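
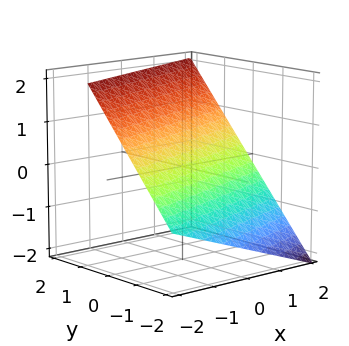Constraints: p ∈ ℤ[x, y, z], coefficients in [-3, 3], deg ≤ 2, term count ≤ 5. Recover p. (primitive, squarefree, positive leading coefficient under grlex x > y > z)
x - 3*y + 3*z - 2

deg p = 1. Every cross-section is a straight line — this is a plane.
Against the integer gridlines: one x-axis crossing is at x = 2.
The integer polynomial consistent with all of this is the stated p.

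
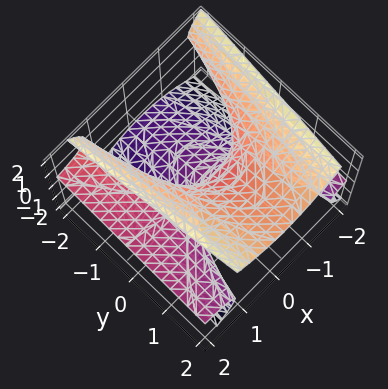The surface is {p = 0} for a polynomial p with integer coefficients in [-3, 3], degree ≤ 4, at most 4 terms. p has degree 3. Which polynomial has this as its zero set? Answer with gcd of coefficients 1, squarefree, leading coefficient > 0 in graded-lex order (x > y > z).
3*x^2*z - 2*z^3 + 2*x*z + 2*y

1. The degree is 3 — the shape is more complex than any degree-2 surface.
2. Against the integer gridlines: every point of the x-axis in the box is on the surface; it meets the z-axis at z = 0 (among the integer gridlines).
3. Solving for integer coefficients yields p as stated.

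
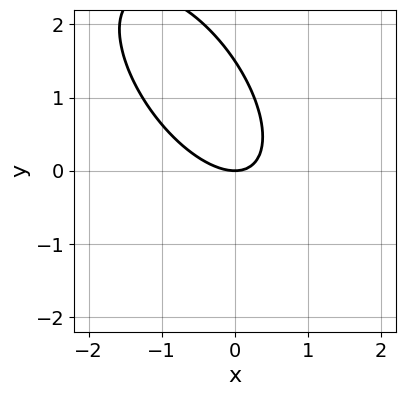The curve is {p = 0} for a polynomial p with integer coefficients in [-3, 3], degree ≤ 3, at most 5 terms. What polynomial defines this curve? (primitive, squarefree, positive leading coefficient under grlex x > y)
3*x^2 + 3*x*y + 2*y^2 - 3*y

First, deg p = 2.
Then, observable constraints: it crosses the x-axis at the gridline x = 0; it crosses the y-axis at the gridline y = 0.
Finally, the integer polynomial consistent with all of this is the stated p.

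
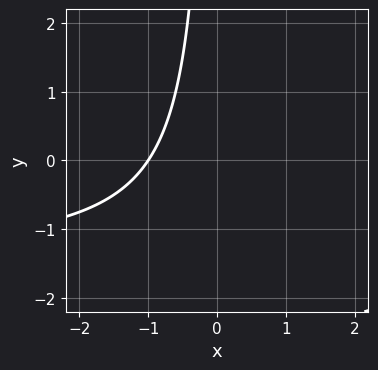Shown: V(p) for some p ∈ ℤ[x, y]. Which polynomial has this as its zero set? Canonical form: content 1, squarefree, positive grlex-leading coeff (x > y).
2*x*y + 3*x + 3

First, the degree is 2 — a generic line meets the curve in up to 2 points.
Then, checking where it meets the axes: it crosses the x-axis at the gridline x = -1; it misses every integer gridline on the y-axis.
Finally, assembling these constraints gives the stated polynomial.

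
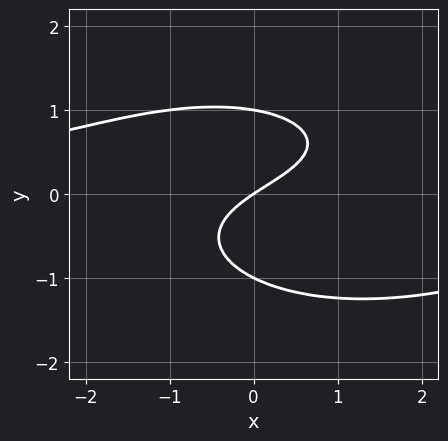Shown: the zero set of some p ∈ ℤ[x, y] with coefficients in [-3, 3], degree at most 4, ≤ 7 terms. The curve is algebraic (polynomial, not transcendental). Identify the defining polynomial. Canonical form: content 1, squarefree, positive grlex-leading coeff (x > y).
deg p = 3.
From the axis intercepts and sections: among the integer gridlines, it crosses the y-axis at y ∈ {-1, 0, 1}; it meets the x-axis at x = 0 (among the integer gridlines).
Solving for integer coefficients yields p as stated.

x^2*y + 3*y^3 - x*y + 2*x - 3*y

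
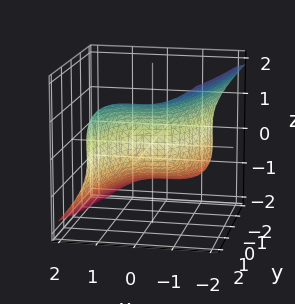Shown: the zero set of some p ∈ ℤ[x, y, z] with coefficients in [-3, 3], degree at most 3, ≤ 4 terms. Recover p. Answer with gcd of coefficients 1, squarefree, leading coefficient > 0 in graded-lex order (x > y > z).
Degree: a generic line meets the surface in up to 3 points, so deg p = 3.
Checking where it meets the axes: it crosses the y-axis at the gridline y = 0; it crosses the x-axis at the gridline x = 0.
Solving for integer coefficients yields p as stated.

3*x^3 - y*z^2 + 3*z^3 - 3*y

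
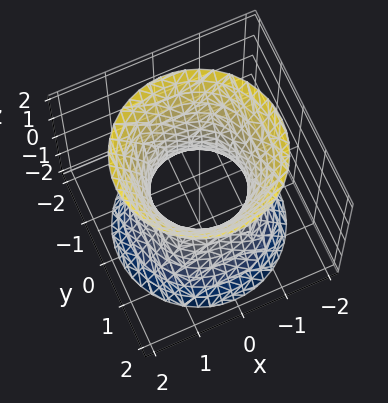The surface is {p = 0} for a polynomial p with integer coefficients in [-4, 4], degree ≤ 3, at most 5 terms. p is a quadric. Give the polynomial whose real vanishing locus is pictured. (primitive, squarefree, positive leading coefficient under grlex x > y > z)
Degree: an hourglass — one-sheet hyperboloid; a quadric, so deg p = 2.
Symmetry: every cross-section ⟂ z is a circle, so x, y appear only via x² + y²; mirror symmetry z ↦ −z ⇒ only even powers of z.
From the axis intercepts and sections: among the integer gridlines, it crosses the x-axis at x ∈ {-1, 1}; a circular section at z = -1 has radius between 1 and 2; no z-intercept at any integer in the box.
Putting this together gives p.

2*x^2 + 2*y^2 - z^2 - 2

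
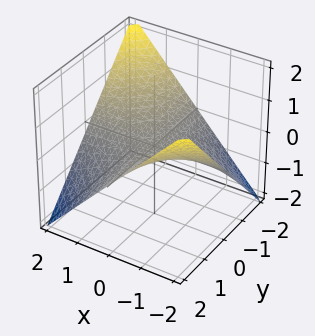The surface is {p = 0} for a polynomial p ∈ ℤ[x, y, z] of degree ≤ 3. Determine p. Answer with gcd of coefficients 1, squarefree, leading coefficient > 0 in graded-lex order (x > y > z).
1. deg p = 2. A saddle surface; a quadric.
2. From the visible intercepts: it crosses the z-axis at the gridline z = 0; every point of the y-axis in the box is on the surface; the visible x-axis segment lies entirely on the surface.
3. Assembling these constraints gives the stated polynomial.

x*y + 2*z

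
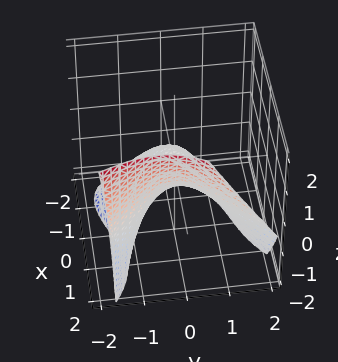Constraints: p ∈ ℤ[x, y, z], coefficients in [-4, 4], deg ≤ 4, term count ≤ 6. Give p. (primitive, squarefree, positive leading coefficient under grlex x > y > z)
(a) The degree is 3 — no degree-2 surface has this shape.
(b) Checking where it meets the axes: it crosses the z-axis at the gridline z = 0; it crosses the y-axis at the gridline y = 0; it meets the x-axis at x = 0 (among the integer gridlines).
(c) Solving for integer coefficients yields p as stated.

x^3 - x*y*z - 3*y^2 - 3*z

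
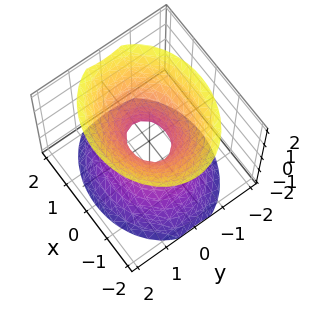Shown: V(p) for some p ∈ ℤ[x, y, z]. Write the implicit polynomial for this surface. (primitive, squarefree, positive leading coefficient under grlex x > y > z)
First, the degree is 2 — one connected sheet with a waist; a quadric.
Next, symmetries: it's symmetric under x → −x, forcing even powers of x; mirror symmetry z ↦ −z ⇒ only even powers of z; the y ↦ −y reflection is a symmetry, so y appears only in even powers.
Next, observable constraints: the surface avoids every integer z-axis point in the box.
Finally, assembling these constraints gives the stated polynomial.

2*x^2 + 3*y^2 - 2*z^2 - 1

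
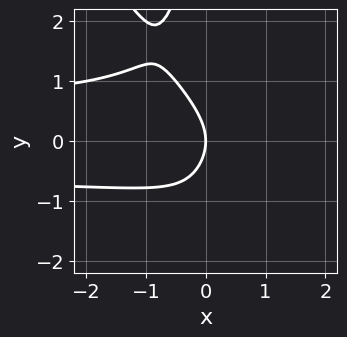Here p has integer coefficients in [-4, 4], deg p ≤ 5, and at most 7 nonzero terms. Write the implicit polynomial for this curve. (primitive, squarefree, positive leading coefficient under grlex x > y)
3*x^2*y^2 + 2*x*y^3 - x^2 + 2*y^2 + 3*x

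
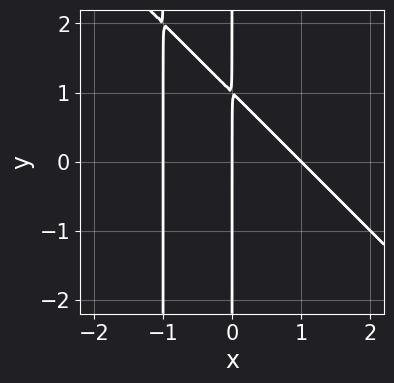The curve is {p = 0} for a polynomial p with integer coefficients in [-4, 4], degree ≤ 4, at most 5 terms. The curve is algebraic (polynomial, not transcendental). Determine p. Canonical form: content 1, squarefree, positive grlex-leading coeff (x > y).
x^3 + x^2*y + x*y - x

deg p = 3.
Checking where it meets the axes: the visible y-axis segment lies entirely on the curve; among the integer gridlines, it crosses the x-axis at x ∈ {-1, 0, 1}.
Together with the visible shape, these determine p as stated.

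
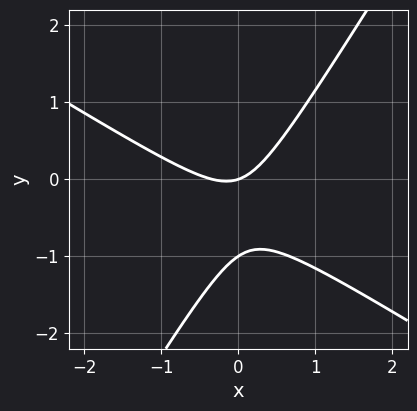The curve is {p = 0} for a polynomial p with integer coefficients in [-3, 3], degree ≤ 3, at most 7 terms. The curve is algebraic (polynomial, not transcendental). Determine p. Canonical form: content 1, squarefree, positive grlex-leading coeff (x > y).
3*x^2 + 3*x*y - 3*y^2 + x - 3*y

(a) deg p = 2.
(b) From the axis intercepts and sections: the y-axis gridline crossings are at y ∈ {-1, 0}; it meets the x-axis at x = 0 (among the integer gridlines).
(c) Together with the visible shape, these determine p as stated.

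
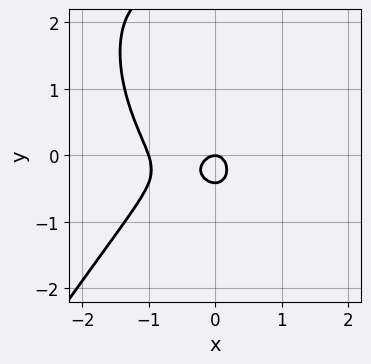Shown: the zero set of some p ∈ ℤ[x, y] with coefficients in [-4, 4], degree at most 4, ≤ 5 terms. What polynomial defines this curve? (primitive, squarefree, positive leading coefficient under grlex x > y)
3*x^3 - y^3 + 3*x^2 + 2*y^2 + y

deg p = 3. A generic line meets the curve in up to 3 points.
From the axis intercepts and sections: one y-axis crossing is at y = 0; the x-axis gridline crossings are at x ∈ {-1, 0}.
Together with the visible shape, these determine p as stated.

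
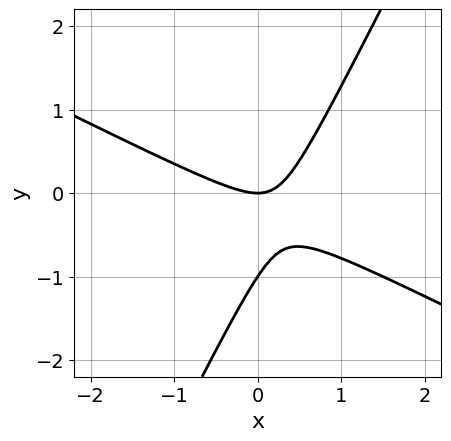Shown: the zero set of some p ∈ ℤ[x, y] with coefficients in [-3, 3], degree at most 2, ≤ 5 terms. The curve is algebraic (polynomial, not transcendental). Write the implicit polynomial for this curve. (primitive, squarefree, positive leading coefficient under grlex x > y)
1. deg p = 2. No degree-1 curve has this shape.
2. Reading off the gridlines: the y-axis gridline crossings are at y ∈ {-1, 0}; it crosses the x-axis at the gridline x = 0.
3. The integer polynomial consistent with all of this is the stated p.

2*x^2 + 3*x*y - 2*y^2 - 2*y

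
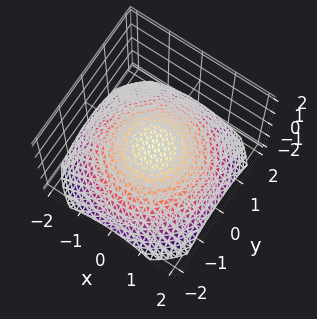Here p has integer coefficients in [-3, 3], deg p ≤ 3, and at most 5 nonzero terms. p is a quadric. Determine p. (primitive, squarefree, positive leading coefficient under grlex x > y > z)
Degree: a paraboloid; a quadric, so deg p = 2.
Symmetries: rotational symmetry about the z-axis ⇒ p depends on x, y only through x² + y².
Observable constraints: a circular section at z = -1 has radius between 1 and 2; one y-axis crossing is at y = 0; one x-axis crossing is at x = 0.
The integer polynomial consistent with all of this is the stated p.

x^2 + y^2 + 3*z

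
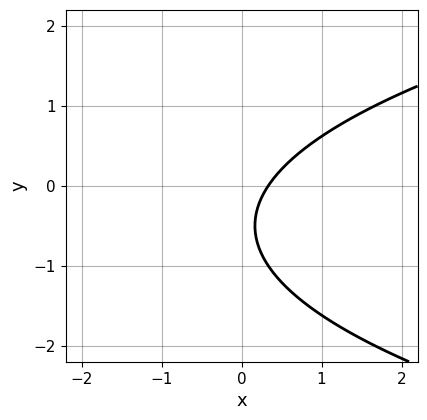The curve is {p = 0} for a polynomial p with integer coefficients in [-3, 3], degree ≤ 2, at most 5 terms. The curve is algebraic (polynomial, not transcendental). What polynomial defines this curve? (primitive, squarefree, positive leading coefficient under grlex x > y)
2*y^2 - 3*x + 2*y + 1

(a) Degree: no degree-1 curve has this shape, so deg p = 2.
(b) Against the integer gridlines: the curve avoids every integer y-axis point in the box.
(c) Solving for integer coefficients yields p as stated.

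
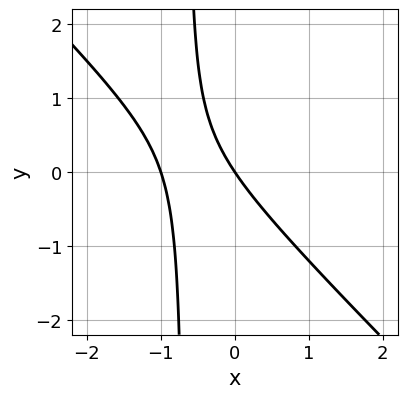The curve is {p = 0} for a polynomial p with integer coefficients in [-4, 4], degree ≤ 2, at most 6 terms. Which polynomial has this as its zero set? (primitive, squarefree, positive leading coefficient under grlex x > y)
3*x^2 + 3*x*y + 3*x + 2*y

1. deg p = 2.
2. Against the integer gridlines: among the integer gridlines, it crosses the x-axis at x ∈ {-1, 0}; it crosses the y-axis at the gridline y = 0.
3. Putting this together gives p.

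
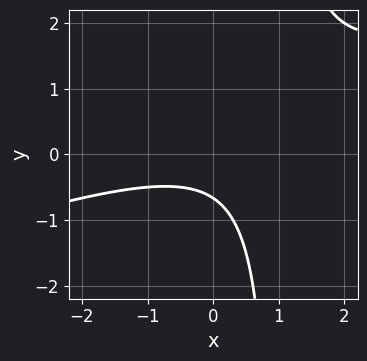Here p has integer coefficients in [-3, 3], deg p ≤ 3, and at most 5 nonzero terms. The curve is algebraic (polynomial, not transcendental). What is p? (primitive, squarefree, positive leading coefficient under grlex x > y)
deg p = 2.
From the axis intercepts and sections: it misses every integer gridline on the x-axis.
Putting this together gives p.

x^2 - 3*x*y + 3*y + 2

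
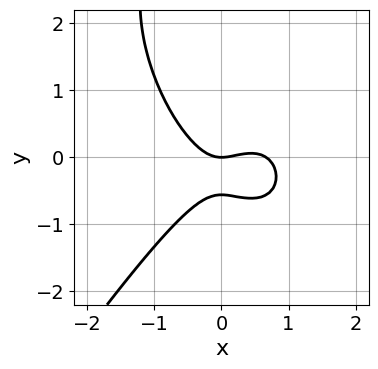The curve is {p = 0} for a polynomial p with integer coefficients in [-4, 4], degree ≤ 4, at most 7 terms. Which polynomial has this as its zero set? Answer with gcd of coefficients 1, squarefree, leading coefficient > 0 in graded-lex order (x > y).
3*x^3 - y^3 - 2*x^2 + 3*y^2 + 2*y

(a) The degree is 3 — a generic line meets the curve in up to 3 points.
(b) From the visible intercepts: it meets the x-axis at x = 0 (among the integer gridlines); one y-axis crossing is at y = 0.
(c) Fitting integer coefficients to these (and the overall shape) gives p.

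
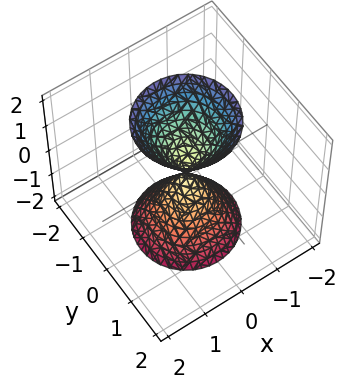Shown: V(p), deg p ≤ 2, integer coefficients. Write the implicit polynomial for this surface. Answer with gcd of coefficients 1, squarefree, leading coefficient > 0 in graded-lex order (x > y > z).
1. The picture has 2 separate pieces.
2. Degree: a double cone through the origin; a quadric, so deg p = 2.
3. Symmetry: the z-axis is an axis of rotation, so x and y enter only as x² + y²; it's symmetric under z → −z, forcing even powers of z.
4. From the visible intercepts: one x-axis crossing is at x = 0; one z-axis crossing is at z = 0; one y-axis crossing is at y = 0; a circular section at z = -1 has radius between 0 and 1.
5. Together with the visible shape, these determine p as stated.

3*x^2 + 3*y^2 - z^2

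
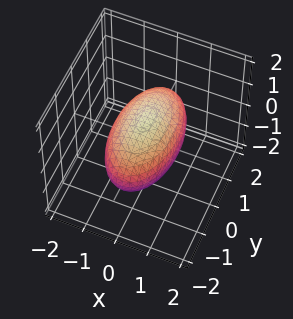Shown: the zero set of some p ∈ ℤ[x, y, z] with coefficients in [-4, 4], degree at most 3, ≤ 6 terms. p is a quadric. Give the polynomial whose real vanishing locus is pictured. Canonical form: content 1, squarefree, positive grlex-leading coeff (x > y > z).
3*x^2 + y^2 + 3*z^2 - 3

First, the degree is 2 — a closed, bounded, convex surface; a quadric.
Then, symmetries: mirror symmetry x ↦ −x ⇒ only even powers of x; mirror symmetry y ↦ −y ⇒ only even powers of y; it's symmetric under z → −z, forcing even powers of z.
Then, reading off the gridlines: among the integer gridlines, it crosses the z-axis at z ∈ {-1, 1}; the x-axis gridline crossings are at x ∈ {-1, 1}.
Finally, solving for integer coefficients yields p as stated.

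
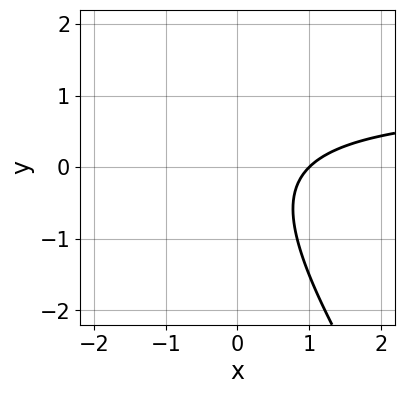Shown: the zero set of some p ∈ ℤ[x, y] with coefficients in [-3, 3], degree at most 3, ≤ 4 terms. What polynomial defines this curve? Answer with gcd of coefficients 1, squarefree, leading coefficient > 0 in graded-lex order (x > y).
3*x*y + 2*y^2 - 3*x + 3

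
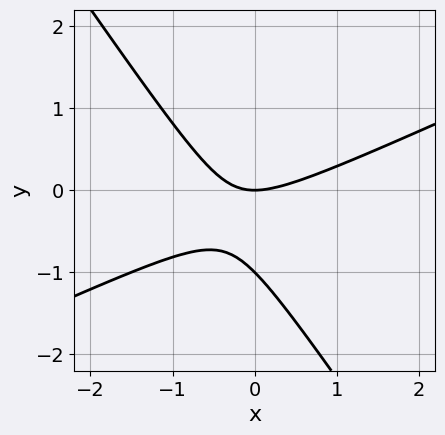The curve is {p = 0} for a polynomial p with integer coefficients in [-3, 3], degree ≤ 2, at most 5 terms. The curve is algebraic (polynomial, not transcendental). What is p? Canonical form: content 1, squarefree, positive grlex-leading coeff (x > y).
1. The degree is 2 — a generic line meets the curve in up to 2 points.
2. Against the integer gridlines: one x-axis crossing is at x = 0; among the integer gridlines, it crosses the y-axis at y ∈ {-1, 0}.
3. Fitting integer coefficients to these (and the overall shape) gives p.

2*x^2 - 3*x*y - 3*y^2 - 3*y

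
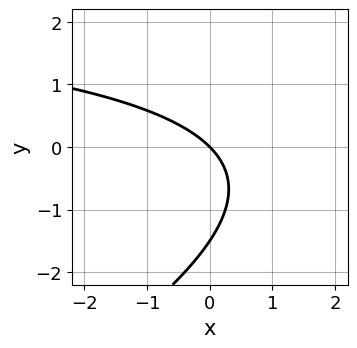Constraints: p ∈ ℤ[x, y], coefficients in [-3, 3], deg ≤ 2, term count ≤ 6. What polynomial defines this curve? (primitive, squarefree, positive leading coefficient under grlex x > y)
1. The degree is 2 — a generic line meets the curve in up to 2 points.
2. From the visible intercepts: one y-axis crossing is at y = 0; one x-axis crossing is at x = 0.
3. Fitting integer coefficients to these (and the overall shape) gives p.

x*y - 2*y^2 - 3*x - 3*y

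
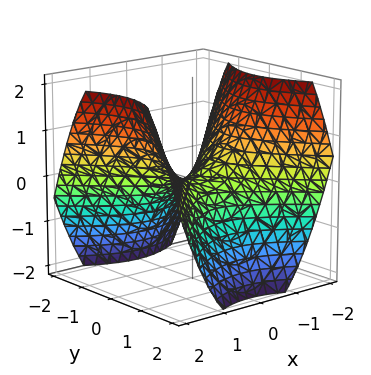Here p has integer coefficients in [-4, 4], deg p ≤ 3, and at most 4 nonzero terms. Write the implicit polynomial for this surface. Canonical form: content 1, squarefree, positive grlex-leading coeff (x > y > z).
2*x^2 - 2*y^2 - 3*z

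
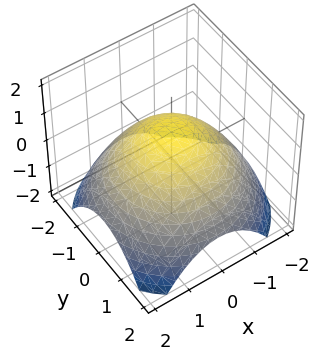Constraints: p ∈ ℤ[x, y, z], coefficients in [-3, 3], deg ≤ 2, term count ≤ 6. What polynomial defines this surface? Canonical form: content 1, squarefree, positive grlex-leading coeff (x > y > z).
x^2 + y^2 + 2*z - 2

First, degree: no degree-1 surface has this shape, so deg p = 2.
Next, by symmetry, the z-axis is an axis of rotation, so x and y enter only as x² + y².
Next, observable constraints: a circular section at z = 0 has radius between 1 and 2; one z-axis crossing is at z = 1.
Finally, solving for integer coefficients yields p as stated.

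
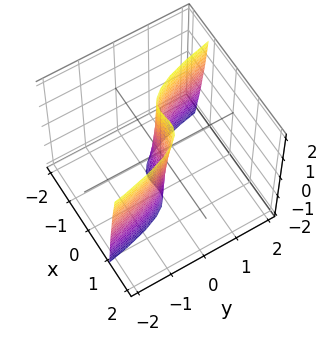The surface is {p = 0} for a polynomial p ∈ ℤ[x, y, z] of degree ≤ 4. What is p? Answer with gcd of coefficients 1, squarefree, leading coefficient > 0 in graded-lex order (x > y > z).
3*x^3 - x^2*z + 3*y

1. deg p = 3.
2. From the axis intercepts and sections: it meets the y-axis at y = 0 (among the integer gridlines); it meets the x-axis at x = 0 (among the integer gridlines); every point of the z-axis in the box is on the surface.
3. Putting this together gives p.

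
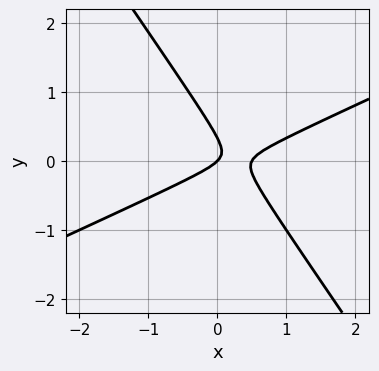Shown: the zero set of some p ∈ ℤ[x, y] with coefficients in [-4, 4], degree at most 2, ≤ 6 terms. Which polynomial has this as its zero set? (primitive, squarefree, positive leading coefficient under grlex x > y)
2*x^2 - 3*x*y - 3*y^2 - x + y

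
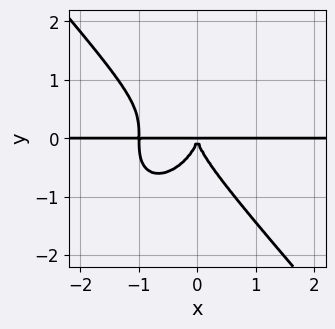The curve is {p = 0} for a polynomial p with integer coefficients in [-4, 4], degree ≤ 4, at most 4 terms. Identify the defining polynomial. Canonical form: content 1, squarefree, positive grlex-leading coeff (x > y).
(a) The degree is 4 — the shape is more complex than any degree-3 curve.
(b) Against the integer gridlines: the visible x-axis segment lies entirely on the curve.
(c) The integer polynomial consistent with all of this is the stated p.

3*x^3*y + 2*y^4 + 3*x^2*y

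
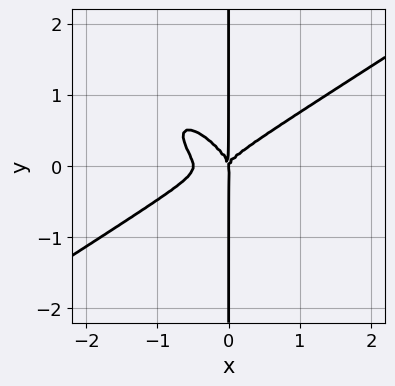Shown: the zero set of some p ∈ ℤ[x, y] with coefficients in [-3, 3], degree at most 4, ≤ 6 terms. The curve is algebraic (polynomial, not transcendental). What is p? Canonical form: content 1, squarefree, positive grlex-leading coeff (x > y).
Degree: a generic line meets the curve in up to 4 points, so deg p = 4.
Checking where it meets the axes: it crosses the x-axis at the gridline x = 0; every point of the y-axis in the box is on the curve.
Putting this together gives p.

2*x^4 - 3*x^2*y^2 - 3*x*y^3 + x^3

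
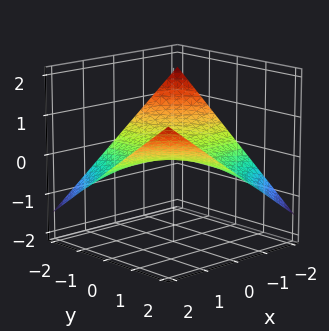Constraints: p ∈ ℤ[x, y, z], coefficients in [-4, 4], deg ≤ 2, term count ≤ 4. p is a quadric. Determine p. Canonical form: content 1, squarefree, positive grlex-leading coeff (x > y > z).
x*y - 3*z

The degree is 2 — a hyperbolic paraboloid; a quadric.
From the axis intercepts and sections: every point of the y-axis in the box is on the surface; it crosses the z-axis at the gridline z = 0; every point of the x-axis in the box is on the surface.
Together with the visible shape, these determine p as stated.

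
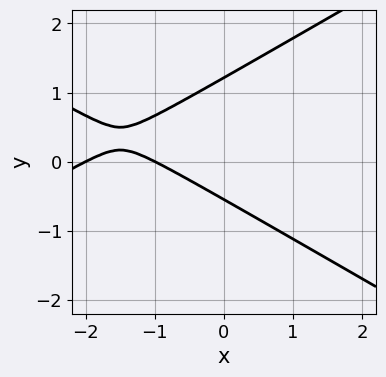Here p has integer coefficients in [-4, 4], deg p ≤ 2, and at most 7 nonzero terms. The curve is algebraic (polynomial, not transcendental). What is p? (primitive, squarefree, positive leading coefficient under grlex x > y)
x^2 - 3*y^2 + 3*x + 2*y + 2

The degree is 2 — a generic line meets the curve in up to 2 points.
Reading off the gridlines: the x-axis gridline crossings are at x ∈ {-2, -1}.
Putting this together gives p.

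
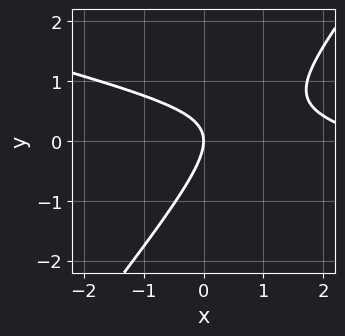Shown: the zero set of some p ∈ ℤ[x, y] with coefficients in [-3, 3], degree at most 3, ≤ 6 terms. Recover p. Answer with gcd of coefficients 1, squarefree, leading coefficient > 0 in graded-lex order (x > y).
First, the degree is 2 — no degree-1 curve has this shape.
Then, checking where it meets the axes: it crosses the x-axis at the gridline x = 0; it meets the y-axis at y = 0 (among the integer gridlines).
Finally, the integer polynomial consistent with all of this is the stated p.

x^2 + 3*x*y - 3*y^2 - 3*x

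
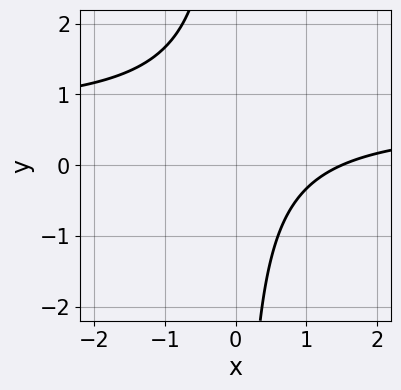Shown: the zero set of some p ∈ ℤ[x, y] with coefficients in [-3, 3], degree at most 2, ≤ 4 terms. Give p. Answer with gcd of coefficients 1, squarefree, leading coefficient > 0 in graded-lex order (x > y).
3*x*y - 2*x + 3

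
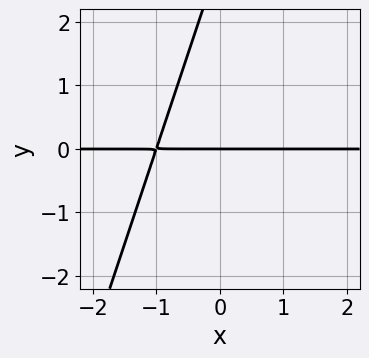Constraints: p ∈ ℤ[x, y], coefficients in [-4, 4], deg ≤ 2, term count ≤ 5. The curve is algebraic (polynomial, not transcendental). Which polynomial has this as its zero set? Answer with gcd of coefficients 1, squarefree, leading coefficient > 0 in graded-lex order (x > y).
First, degree: no degree-1 curve has this shape, so deg p = 2.
Then, from the axis intercepts and sections: the visible x-axis segment lies entirely on the curve; it crosses the y-axis at the gridline y = 0.
Finally, assembling these constraints gives the stated polynomial.

3*x*y - y^2 + 3*y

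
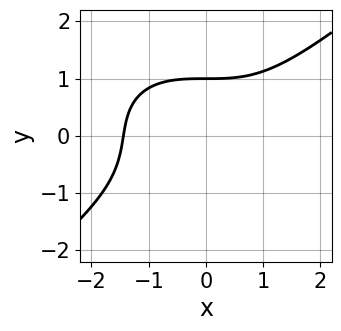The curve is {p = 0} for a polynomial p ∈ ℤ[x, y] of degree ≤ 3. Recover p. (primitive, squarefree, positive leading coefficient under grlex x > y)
x^3 - 2*y^3 - y + 3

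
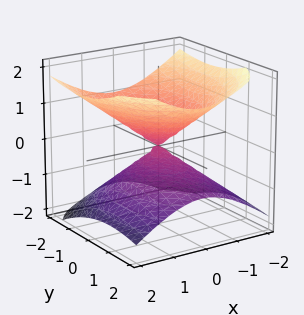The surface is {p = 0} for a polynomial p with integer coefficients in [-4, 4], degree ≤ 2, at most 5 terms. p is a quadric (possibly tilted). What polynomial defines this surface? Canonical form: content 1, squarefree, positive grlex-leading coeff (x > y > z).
2*x^2 + y^2 + y*z - 3*z^2

The picture has 2 separate pieces.
deg p = 2.
Observable constraints: it meets the x-axis at x = 0 (among the integer gridlines); it crosses the z-axis at the gridline z = 0; one y-axis crossing is at y = 0.
Assembling these constraints gives the stated polynomial.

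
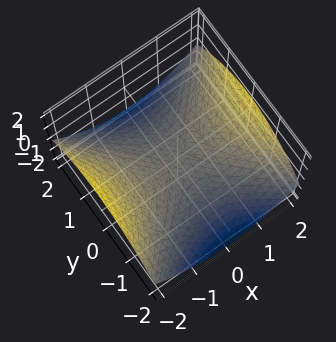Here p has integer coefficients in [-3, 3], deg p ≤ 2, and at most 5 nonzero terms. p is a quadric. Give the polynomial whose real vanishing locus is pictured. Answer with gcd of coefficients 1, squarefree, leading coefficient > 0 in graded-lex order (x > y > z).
x^2 - y^2 - 3*z

First, the degree is 2 — a hyperbolic paraboloid; a quadric.
Next, symmetries: it's symmetric under y → −y, forcing even powers of y; the x ↦ −x reflection is a symmetry, so x appears only in even powers.
Then, from the axis intercepts and sections: it crosses the x-axis at the gridline x = 0; it meets the y-axis at y = 0 (among the integer gridlines).
Finally, these observations pin down the coefficients.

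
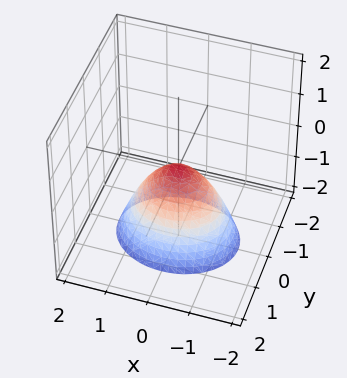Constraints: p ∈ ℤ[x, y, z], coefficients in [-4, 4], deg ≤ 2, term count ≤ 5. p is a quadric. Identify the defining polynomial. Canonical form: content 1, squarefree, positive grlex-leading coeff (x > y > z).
2*x^2 + 3*y^2 + 2*z

First, degree: a paraboloid; a quadric, so deg p = 2.
Next, symmetries: it's symmetric under y → −y, forcing even powers of y; it's symmetric under x → −x, forcing even powers of x.
Next, observable constraints: it meets the x-axis at x = 0 (among the integer gridlines); one y-axis crossing is at y = 0.
Finally, together with the visible shape, these determine p as stated.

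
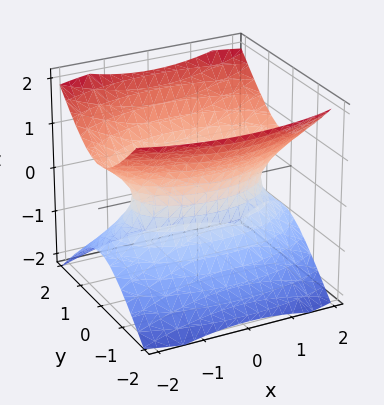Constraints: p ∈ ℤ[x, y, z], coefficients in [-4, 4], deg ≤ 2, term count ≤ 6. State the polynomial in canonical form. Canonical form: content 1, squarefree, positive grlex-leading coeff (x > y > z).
x^2 + 3*y^2 - 3*z^2 - 2

1. The degree is 2 — one connected sheet with a waist; a quadric.
2. Symmetries: mirror symmetry z ↦ −z ⇒ only even powers of z; the y ↦ −y reflection is a symmetry, so y appears only in even powers; the x ↦ −x reflection is a symmetry, so x appears only in even powers.
3. Checking where it meets the axes: the surface avoids every integer z-axis point in the box.
4. Together with the visible shape, these determine p as stated.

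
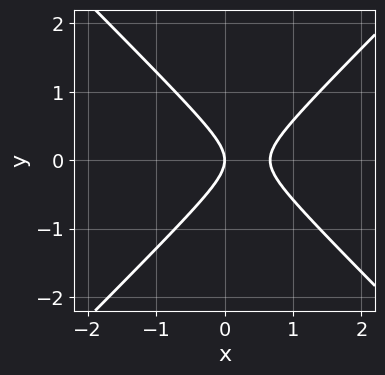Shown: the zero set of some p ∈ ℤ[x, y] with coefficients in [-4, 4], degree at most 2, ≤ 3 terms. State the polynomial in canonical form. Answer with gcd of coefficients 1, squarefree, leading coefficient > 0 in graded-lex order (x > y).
(a) Degree: no degree-1 curve has this shape, so deg p = 2.
(b) Symmetries: the y ↦ −y reflection is a symmetry, so y appears only in even powers.
(c) From the axis intercepts and sections: it meets the y-axis at y = 0 (among the integer gridlines); it crosses the x-axis at the gridline x = 0.
(d) Assembling these constraints gives the stated polynomial.

3*x^2 - 3*y^2 - 2*x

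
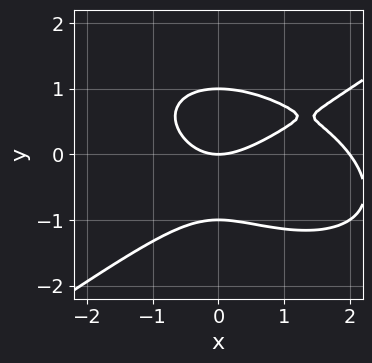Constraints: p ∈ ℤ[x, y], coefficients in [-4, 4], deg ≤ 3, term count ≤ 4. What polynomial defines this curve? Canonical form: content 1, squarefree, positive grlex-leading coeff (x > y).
x^3 - 3*y^3 - 2*x^2 + 3*y

First, degree: the shape is more complex than any degree-2 curve, so deg p = 3.
Then, checking where it meets the axes: among the integer gridlines, it crosses the y-axis at y ∈ {-1, 0, 1}; among the integer gridlines, it crosses the x-axis at x ∈ {0, 2}.
Finally, solving for integer coefficients yields p as stated.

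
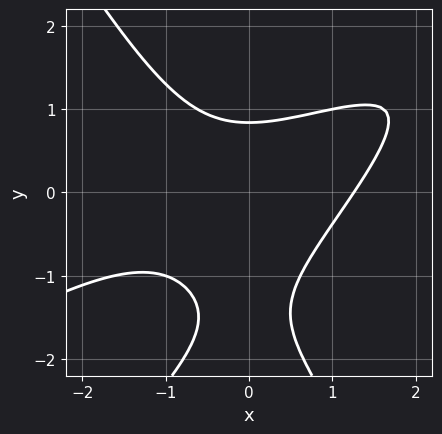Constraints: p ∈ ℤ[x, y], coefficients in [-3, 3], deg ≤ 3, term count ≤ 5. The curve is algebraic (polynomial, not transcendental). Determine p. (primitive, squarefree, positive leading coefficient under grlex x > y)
First, the degree is 3 — the shape is more complex than any degree-2 curve.
Finally, solving for integer coefficients yields p as stated.

x^3 - 2*x^2*y + y^3 + 2*y^2 - 2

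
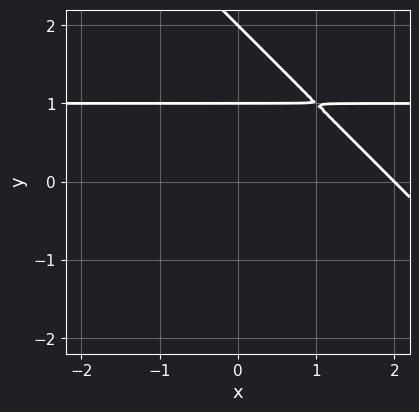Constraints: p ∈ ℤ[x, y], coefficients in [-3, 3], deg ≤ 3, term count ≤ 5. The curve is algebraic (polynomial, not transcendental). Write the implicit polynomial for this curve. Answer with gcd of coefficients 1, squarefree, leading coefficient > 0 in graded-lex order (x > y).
(a) deg p = 2.
(b) Checking where it meets the axes: it crosses the x-axis at the gridline x = 2; among the integer gridlines, it crosses the y-axis at y ∈ {1, 2}.
(c) Together with the visible shape, these determine p as stated.

x*y + y^2 - x - 3*y + 2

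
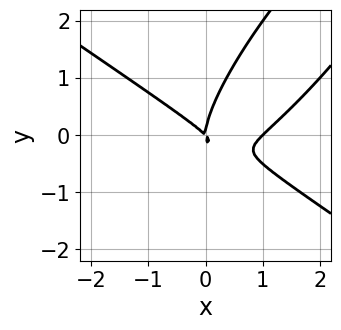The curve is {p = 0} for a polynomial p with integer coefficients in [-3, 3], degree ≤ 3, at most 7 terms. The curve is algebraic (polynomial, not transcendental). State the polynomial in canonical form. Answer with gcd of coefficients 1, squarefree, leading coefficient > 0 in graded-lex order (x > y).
2*x^3 - 3*x*y^2 + 2*y^3 - 2*x^2 - 2*x*y

1. deg p = 3. No degree-2 curve has this shape.
2. Checking where it meets the axes: among the integer gridlines, it crosses the x-axis at x ∈ {0, 1}; it crosses the y-axis at the gridline y = 0.
3. Assembling these constraints gives the stated polynomial.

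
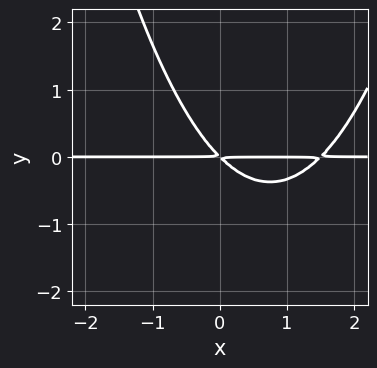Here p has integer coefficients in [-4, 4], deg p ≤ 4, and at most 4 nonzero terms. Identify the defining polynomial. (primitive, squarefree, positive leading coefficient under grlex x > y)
2*x^2*y - 3*x*y - 3*y^2

(a) Degree: no degree-2 curve has this shape, so deg p = 3.
(b) From the axis intercepts and sections: every point of the x-axis in the box is on the curve.
(c) Solving for integer coefficients yields p as stated.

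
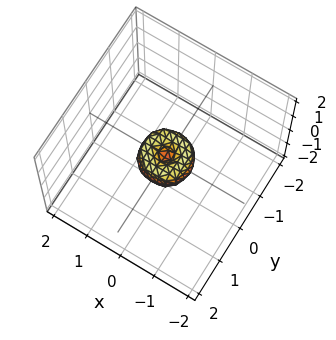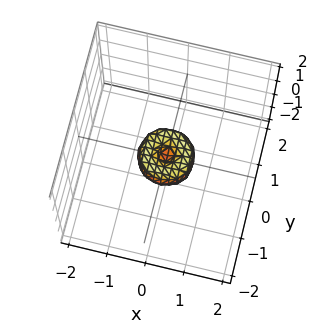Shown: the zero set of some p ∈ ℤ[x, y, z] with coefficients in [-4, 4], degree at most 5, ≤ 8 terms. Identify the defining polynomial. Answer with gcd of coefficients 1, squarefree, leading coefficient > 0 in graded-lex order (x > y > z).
(a) deg p = 4. A generic line meets the surface in up to 4 points.
(b) By symmetry, the surface is invariant under rotation about z: p = q(x² + y², z).
(c) Against the integer gridlines: it crosses the z-axis at the gridline z = 0; it crosses the x-axis at the gridline x = 0; it crosses the y-axis at the gridline y = 0.
(d) The integer polynomial consistent with all of this is the stated p.

2*x^4 + 4*x^2*y^2 + 2*y^4 - x^2 - y^2 + z^2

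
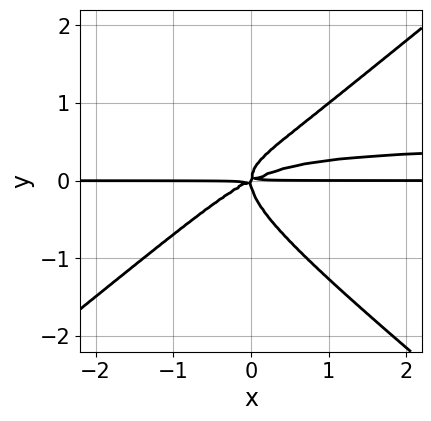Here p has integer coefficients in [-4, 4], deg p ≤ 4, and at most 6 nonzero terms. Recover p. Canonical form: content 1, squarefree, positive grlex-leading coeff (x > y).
First, deg p = 4. No degree-3 curve has this shape.
Then, from the visible intercepts: every point of the x-axis in the box is on the curve.
Finally, assembling these constraints gives the stated polynomial.

2*x^2*y^2 - 3*y^4 - x^2*y + 2*x*y^2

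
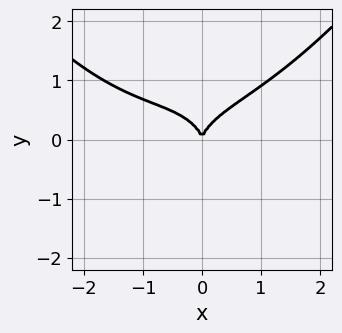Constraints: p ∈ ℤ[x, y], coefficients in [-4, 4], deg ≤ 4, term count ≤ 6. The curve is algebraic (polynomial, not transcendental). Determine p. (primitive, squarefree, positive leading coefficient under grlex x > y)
deg p = 4. The shape is more complex than any degree-3 curve.
From the visible intercepts: it meets the y-axis at y = 0 (among the integer gridlines); it meets the x-axis at x = 0 (among the integer gridlines).
Putting this together gives p.

x^4 + x^3 - 3*x^2*y - 3*y^3 + 3*x^2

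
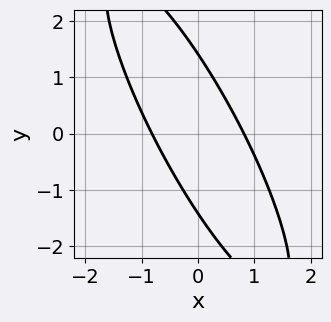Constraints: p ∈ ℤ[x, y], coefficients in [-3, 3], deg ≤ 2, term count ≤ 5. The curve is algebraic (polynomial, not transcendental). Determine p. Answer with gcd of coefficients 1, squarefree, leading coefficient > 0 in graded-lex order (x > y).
3*x^2 + 3*x*y + y^2 - 2

First, degree: the shape is more complex than any degree-1 curve, so deg p = 2.
Finally, solving for integer coefficients yields p as stated.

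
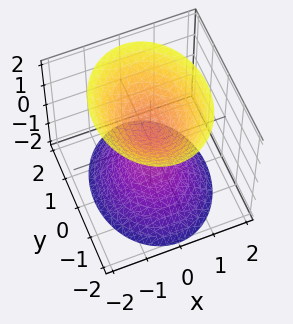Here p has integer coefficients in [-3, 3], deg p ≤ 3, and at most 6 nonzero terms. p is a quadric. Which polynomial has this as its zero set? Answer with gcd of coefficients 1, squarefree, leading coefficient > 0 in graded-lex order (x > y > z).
First, there are 2 components.
Then, degree: two sheets facing apart; a quadric, so deg p = 2.
Next, symmetries: it's symmetric under y → −y, forcing even powers of y; the z ↦ −z reflection is a symmetry, so z appears only in even powers; it's symmetric under x → −x, forcing even powers of x.
Then, checking where it meets the axes: the surface avoids every integer y-axis point in the box; no x-intercept at any integer in the box.
Finally, these observations pin down the coefficients.

3*x^2 + 2*y^2 - 2*z^2 + 1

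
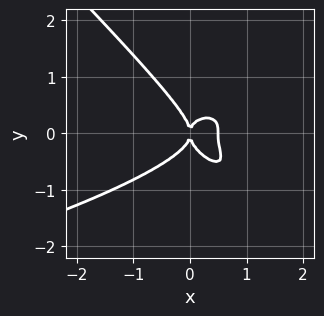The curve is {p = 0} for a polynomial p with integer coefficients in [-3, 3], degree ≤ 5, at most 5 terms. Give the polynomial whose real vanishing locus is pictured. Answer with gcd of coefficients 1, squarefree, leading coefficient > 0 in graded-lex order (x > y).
First, degree: the shape is more complex than any degree-3 curve, so deg p = 4.
Next, from the axis intercepts and sections: it meets the x-axis at x = 0 (among the integer gridlines); one y-axis crossing is at y = 0.
Finally, putting this together gives p.

3*x*y^3 + 3*y^4 + 2*x^3 - x^2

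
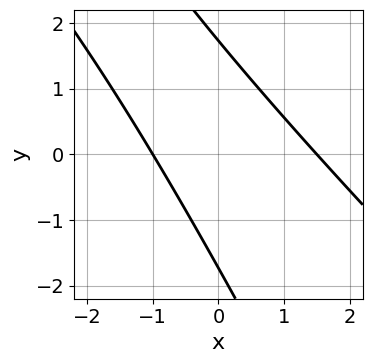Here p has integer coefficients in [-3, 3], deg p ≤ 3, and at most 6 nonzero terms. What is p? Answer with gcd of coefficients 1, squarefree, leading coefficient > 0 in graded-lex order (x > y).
1. The degree is 2 — no degree-1 curve has this shape.
2. Against the integer gridlines: one x-axis crossing is at x = -1.
3. These observations pin down the coefficients.

2*x^2 + 3*x*y + y^2 - x - 3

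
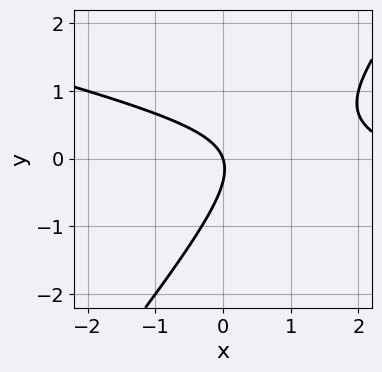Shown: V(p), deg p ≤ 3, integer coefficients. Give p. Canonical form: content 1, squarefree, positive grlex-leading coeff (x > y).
x^2 + 3*x*y - 3*y^2 - 3*x - y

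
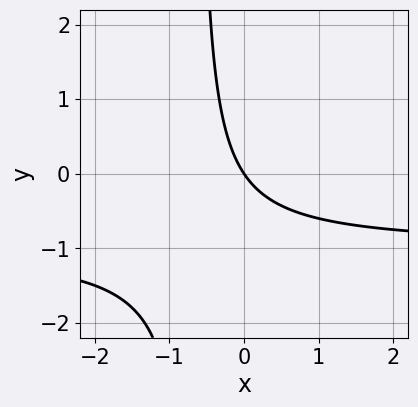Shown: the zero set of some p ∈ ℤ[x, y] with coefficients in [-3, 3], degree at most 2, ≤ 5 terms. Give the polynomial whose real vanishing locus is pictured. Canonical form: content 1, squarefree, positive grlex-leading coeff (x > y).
3*x*y + 3*x + 2*y

1. deg p = 2. The shape is more complex than any degree-1 curve.
2. Against the integer gridlines: it crosses the y-axis at the gridline y = 0; it meets the x-axis at x = 0 (among the integer gridlines).
3. Assembling these constraints gives the stated polynomial.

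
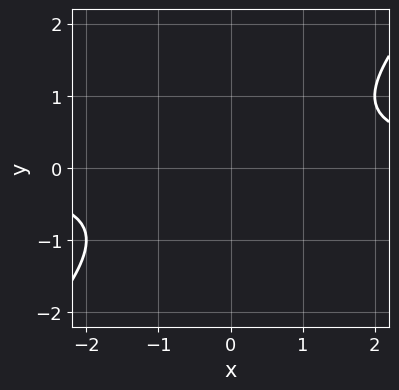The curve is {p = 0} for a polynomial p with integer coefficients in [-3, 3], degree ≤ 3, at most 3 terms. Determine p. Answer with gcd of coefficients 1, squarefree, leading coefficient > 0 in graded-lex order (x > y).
x*y - y^2 - 1

(a) The degree is 2 — no degree-1 curve has this shape.
(b) From the visible intercepts: no x-intercept at any integer in the box; it misses every integer gridline on the y-axis.
(c) Fitting integer coefficients to these (and the overall shape) gives p.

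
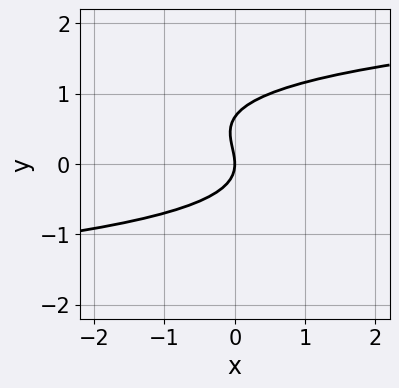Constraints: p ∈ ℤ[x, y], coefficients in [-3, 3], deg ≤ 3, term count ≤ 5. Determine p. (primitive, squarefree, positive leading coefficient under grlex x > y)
(a) The degree is 3 — a generic line meets the curve in up to 3 points.
(b) Against the integer gridlines: it meets the y-axis at y = 0 (among the integer gridlines); it crosses the x-axis at the gridline x = 0.
(c) The integer polynomial consistent with all of this is the stated p.

3*y^3 - 2*y^2 - 2*x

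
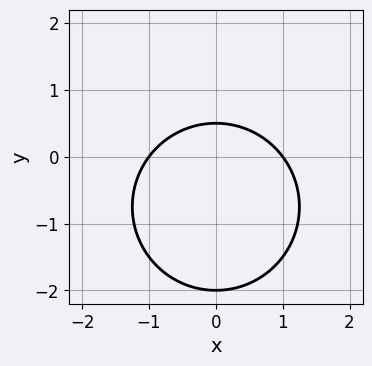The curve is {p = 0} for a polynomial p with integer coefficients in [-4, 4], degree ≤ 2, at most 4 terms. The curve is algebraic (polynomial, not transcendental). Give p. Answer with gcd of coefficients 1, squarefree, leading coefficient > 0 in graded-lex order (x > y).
2*x^2 + 2*y^2 + 3*y - 2

First, deg p = 2. No degree-1 curve has this shape.
Then, symmetries: mirror symmetry x ↦ −x ⇒ only even powers of x.
Next, reading off the gridlines: the x-axis gridline crossings are at x ∈ {-1, 1}; it meets the y-axis at y = -2 (among the integer gridlines).
Finally, solving for integer coefficients yields p as stated.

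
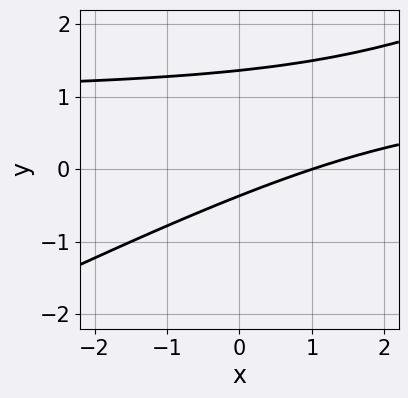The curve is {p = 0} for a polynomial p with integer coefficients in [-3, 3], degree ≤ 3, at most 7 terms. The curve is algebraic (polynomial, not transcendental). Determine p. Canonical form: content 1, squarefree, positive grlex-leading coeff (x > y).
x*y - 2*y^2 - x + 2*y + 1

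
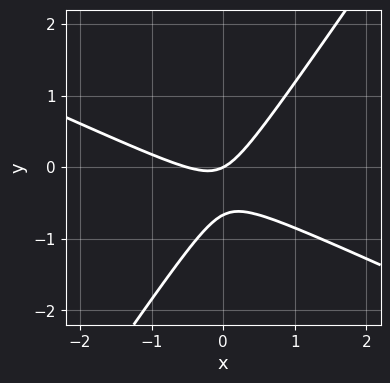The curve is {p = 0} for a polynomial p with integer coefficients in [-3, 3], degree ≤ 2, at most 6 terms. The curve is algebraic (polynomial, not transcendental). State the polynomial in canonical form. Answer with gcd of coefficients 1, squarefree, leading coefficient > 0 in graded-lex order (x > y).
1. The degree is 2 — a generic line meets the curve in up to 2 points.
2. Checking where it meets the axes: one x-axis crossing is at x = 0; it meets the y-axis at y = 0 (among the integer gridlines).
3. Solving for integer coefficients yields p as stated.

2*x^2 + 3*x*y - 3*y^2 + x - 2*y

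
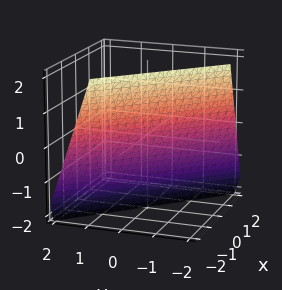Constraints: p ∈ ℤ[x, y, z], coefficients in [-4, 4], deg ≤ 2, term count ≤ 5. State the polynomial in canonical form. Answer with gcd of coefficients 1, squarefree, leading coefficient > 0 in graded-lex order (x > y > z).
(a) The degree is 1 — the surface is flat (a plane).
(b) Against the integer gridlines: one z-axis crossing is at z = -2.
(c) Together with the visible shape, these determine p as stated.

3*x + 3*y + z + 2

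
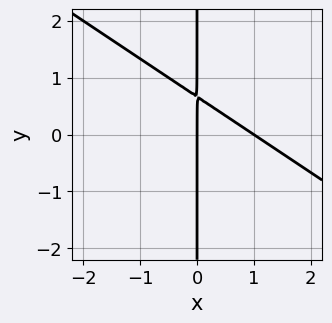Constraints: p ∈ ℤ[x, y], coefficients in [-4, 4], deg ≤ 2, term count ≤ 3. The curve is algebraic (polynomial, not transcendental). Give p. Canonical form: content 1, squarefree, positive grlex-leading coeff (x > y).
2*x^2 + 3*x*y - 2*x

1. Degree: no degree-1 curve has this shape, so deg p = 2.
2. From the visible intercepts: every point of the y-axis in the box is on the curve; among the integer gridlines, it crosses the x-axis at x ∈ {0, 1}.
3. Fitting integer coefficients to these (and the overall shape) gives p.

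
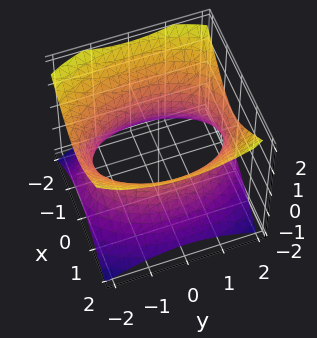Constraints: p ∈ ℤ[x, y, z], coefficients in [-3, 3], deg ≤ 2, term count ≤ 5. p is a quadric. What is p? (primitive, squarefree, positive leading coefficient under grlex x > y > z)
2*x^2 + y^2 - 2*z^2 - 3

(a) The degree is 2 — one connected sheet with a waist; a quadric.
(b) Symmetries: the y ↦ −y reflection is a symmetry, so y appears only in even powers; the x ↦ −x reflection is a symmetry, so x appears only in even powers; the z ↦ −z reflection is a symmetry, so z appears only in even powers.
(c) Checking where it meets the axes: it misses every integer gridline on the z-axis.
(d) These observations pin down the coefficients.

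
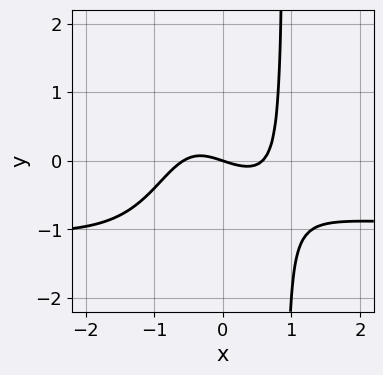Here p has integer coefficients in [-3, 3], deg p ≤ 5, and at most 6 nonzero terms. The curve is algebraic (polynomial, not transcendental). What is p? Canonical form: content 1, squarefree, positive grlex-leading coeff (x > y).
3*x^3*y + 3*x^3 + x^2*y - x - 3*y

(a) deg p = 4. A generic line meets the curve in up to 4 points.
(b) Checking where it meets the axes: one x-axis crossing is at x = 0; it crosses the y-axis at the gridline y = 0.
(c) Fitting integer coefficients to these (and the overall shape) gives p.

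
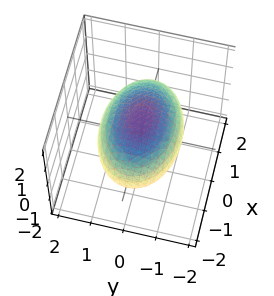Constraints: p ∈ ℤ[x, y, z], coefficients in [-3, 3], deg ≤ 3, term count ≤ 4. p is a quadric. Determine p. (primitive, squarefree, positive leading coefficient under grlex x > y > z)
x^2 + 2*y^2 + 3*z^2 - 3

First, deg p = 2. A closed, bounded, convex surface; a quadric.
Next, symmetries: mirror symmetry x ↦ −x ⇒ only even powers of x; mirror symmetry y ↦ −y ⇒ only even powers of y; it's symmetric under z → −z, forcing even powers of z.
Then, reading off the gridlines: the z-axis gridline crossings are at z ∈ {-1, 1}.
Finally, matching integer coefficients to the picture gives p.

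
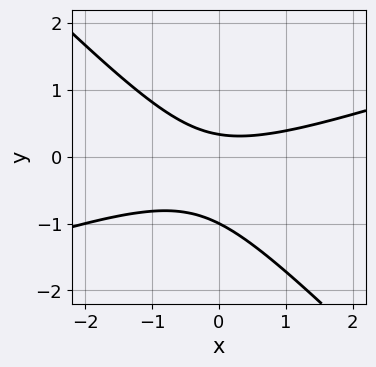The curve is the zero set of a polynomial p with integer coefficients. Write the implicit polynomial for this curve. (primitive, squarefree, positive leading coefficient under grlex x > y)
x^2 - 2*x*y - 3*y^2 - 2*y + 1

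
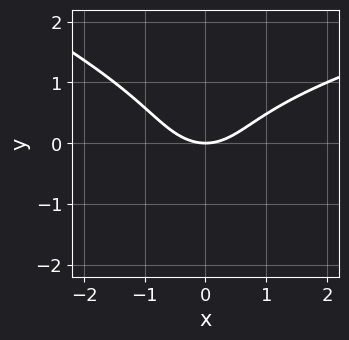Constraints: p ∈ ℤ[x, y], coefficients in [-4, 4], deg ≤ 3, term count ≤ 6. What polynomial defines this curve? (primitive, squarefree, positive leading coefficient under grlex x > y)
1. deg p = 3.
2. Reading off the gridlines: one y-axis crossing is at y = 0; it crosses the x-axis at the gridline x = 0.
3. Assembling these constraints gives the stated polynomial.

x*y^2 + 3*y^3 - 2*x^2 + 3*y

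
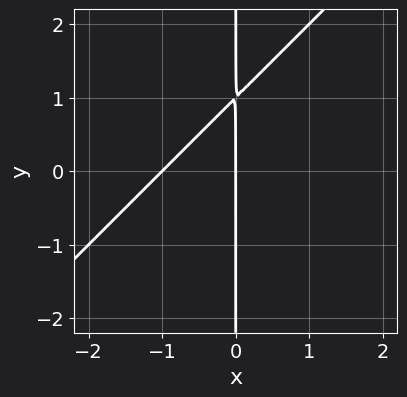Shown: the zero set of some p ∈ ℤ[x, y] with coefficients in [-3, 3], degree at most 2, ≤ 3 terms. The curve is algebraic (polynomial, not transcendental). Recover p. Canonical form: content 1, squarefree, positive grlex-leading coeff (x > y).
1. Degree: a generic line meets the curve in up to 2 points, so deg p = 2.
2. From the axis intercepts and sections: the x-axis gridline crossings are at x ∈ {-1, 0}; every point of the y-axis in the box is on the curve.
3. These observations pin down the coefficients.

x^2 - x*y + x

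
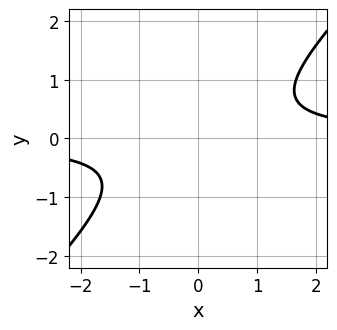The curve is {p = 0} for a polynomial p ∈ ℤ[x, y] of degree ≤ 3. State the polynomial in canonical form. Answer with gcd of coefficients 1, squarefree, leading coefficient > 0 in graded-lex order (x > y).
3*x*y - 3*y^2 - 2

deg p = 2. No degree-1 curve has this shape.
From the visible intercepts: the curve avoids every integer x-axis point in the box; the curve avoids every integer y-axis point in the box.
Fitting integer coefficients to these (and the overall shape) gives p.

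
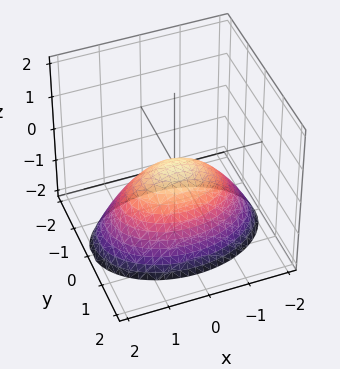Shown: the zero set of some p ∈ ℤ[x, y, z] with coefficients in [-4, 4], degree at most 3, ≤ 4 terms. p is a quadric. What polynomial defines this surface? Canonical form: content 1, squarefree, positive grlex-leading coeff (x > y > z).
Degree: a paraboloid; a quadric, so deg p = 2.
Symmetries: mirror symmetry y ↦ −y ⇒ only even powers of y; the x ↦ −x reflection is a symmetry, so x appears only in even powers.
Against the integer gridlines: it crosses the z-axis at the gridline z = 0; it meets the y-axis at y = 0 (among the integer gridlines); one x-axis crossing is at x = 0.
Solving for integer coefficients yields p as stated.

x^2 + 2*y^2 + 2*z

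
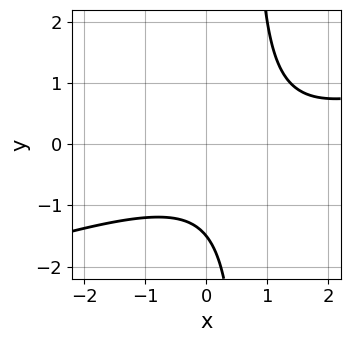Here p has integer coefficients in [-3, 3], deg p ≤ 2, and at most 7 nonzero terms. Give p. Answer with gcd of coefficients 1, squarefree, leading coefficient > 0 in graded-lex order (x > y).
x^2 - 3*x*y - 2*x + 2*y + 3

(a) deg p = 2.
(b) From the visible intercepts: no x-intercept at any integer in the box.
(c) Solving for integer coefficients yields p as stated.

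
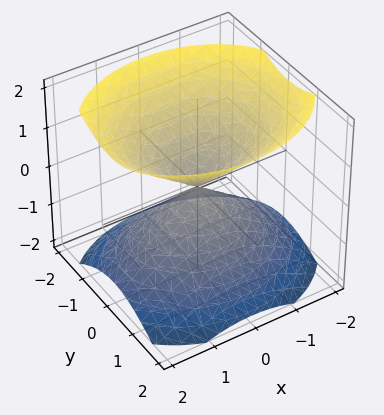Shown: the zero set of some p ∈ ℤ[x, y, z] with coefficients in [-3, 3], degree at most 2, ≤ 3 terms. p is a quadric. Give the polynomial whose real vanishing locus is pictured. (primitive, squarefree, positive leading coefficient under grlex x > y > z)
2*x^2 + 3*y^2 - 3*z^2

1. I count 2 distinct pieces. They look like related sheets of one shape, so recover p as a whole.
2. Degree: two nappes meeting at a single point; a quadric, so deg p = 2.
3. Symmetries: mirror symmetry y ↦ −y ⇒ only even powers of y; mirror symmetry z ↦ −z ⇒ only even powers of z; mirror symmetry x ↦ −x ⇒ only even powers of x.
4. Observable constraints: it crosses the y-axis at the gridline y = 0; one z-axis crossing is at z = 0; it meets the x-axis at x = 0 (among the integer gridlines).
5. These observations pin down the coefficients.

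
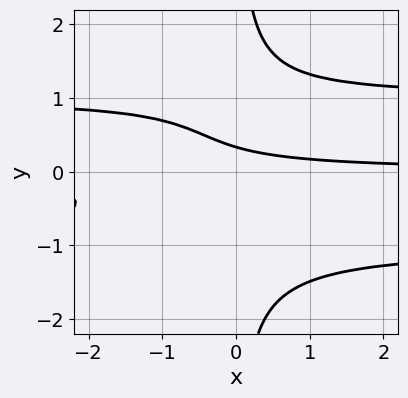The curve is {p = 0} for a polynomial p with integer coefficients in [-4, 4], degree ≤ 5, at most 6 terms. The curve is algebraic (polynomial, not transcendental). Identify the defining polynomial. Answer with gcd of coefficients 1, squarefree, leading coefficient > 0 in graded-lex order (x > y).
First, the degree is 4 — a generic line meets the curve in up to 4 points.
Then, from the visible intercepts: the curve avoids every integer x-axis point in the box.
Finally, together with the visible shape, these determine p as stated.

3*x*y^3 - 3*x*y - 3*y + 1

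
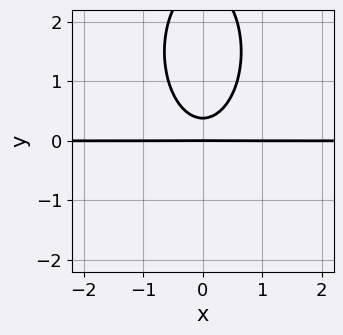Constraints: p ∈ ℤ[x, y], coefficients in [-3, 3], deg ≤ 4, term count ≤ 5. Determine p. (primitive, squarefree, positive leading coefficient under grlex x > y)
3*x^2*y + y^3 - 3*y^2 + y

(a) deg p = 3. No degree-2 curve has this shape.
(b) Symmetries: it's symmetric under x → −x, forcing even powers of x.
(c) Reading off the gridlines: the visible x-axis segment lies entirely on the curve; it crosses the y-axis at the gridline y = 0.
(d) The integer polynomial consistent with all of this is the stated p.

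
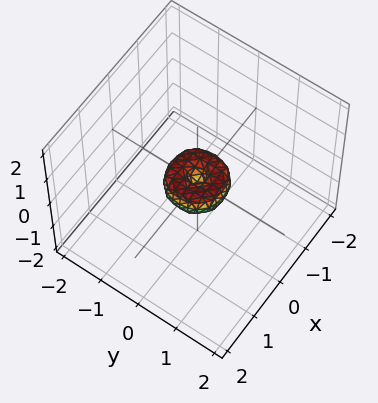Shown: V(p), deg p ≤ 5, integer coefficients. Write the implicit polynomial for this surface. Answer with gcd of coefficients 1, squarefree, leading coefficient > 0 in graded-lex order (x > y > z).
2*x^4 + 4*x^2*y^2 + 2*y^4 - x^2 - y^2 + z^2

The degree is 4 — a generic line meets the surface in up to 4 points.
By symmetry, every cross-section ⟂ z is a circle, so x, y appear only via x² + y².
From the axis intercepts and sections: one x-axis crossing is at x = 0; one z-axis crossing is at z = 0; a circular section at z = 0 has radius between 0 and 1; one y-axis crossing is at y = 0.
Together with the visible shape, these determine p as stated.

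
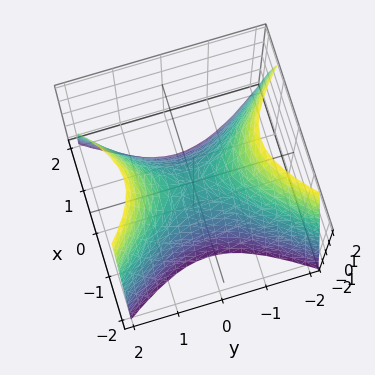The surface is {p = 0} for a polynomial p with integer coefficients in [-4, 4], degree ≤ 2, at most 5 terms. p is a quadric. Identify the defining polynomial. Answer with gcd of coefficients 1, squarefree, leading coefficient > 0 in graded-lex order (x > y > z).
1. The degree is 2 — a saddle surface; a quadric.
2. Symmetries: it's symmetric under x → −x, forcing even powers of x; the y ↦ −y reflection is a symmetry, so y appears only in even powers.
3. Against the integer gridlines: it crosses the z-axis at the gridline z = 0; it crosses the x-axis at the gridline x = 0.
4. The integer polynomial consistent with all of this is the stated p.

3*x^2 - 2*y^2 + 2*z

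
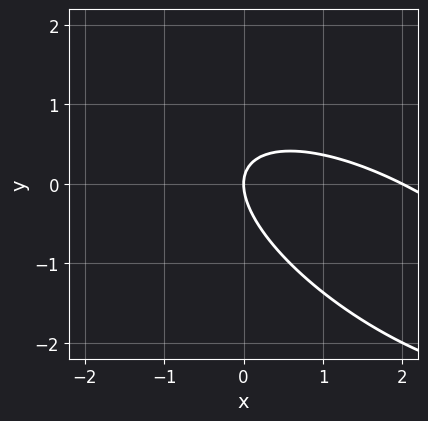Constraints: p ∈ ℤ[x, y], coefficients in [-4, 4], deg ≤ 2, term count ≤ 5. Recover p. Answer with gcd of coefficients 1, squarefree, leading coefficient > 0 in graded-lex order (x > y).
x^2 + 2*x*y + 2*y^2 - 2*x

First, the degree is 2 — the shape is more complex than any degree-1 curve.
Then, from the axis intercepts and sections: the x-axis gridline crossings are at x ∈ {0, 2}; it meets the y-axis at y = 0 (among the integer gridlines).
Finally, fitting integer coefficients to these (and the overall shape) gives p.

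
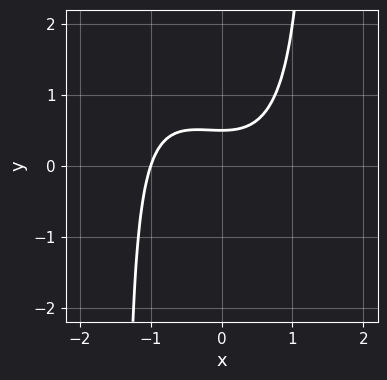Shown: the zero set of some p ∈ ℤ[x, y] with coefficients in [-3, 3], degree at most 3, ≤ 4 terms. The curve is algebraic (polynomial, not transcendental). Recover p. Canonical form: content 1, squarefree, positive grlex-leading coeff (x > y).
x^3 + x^2*y - 2*y + 1

First, degree: a generic line meets the curve in up to 3 points, so deg p = 3.
Next, reading off the gridlines: it crosses the x-axis at the gridline x = -1.
Finally, solving for integer coefficients yields p as stated.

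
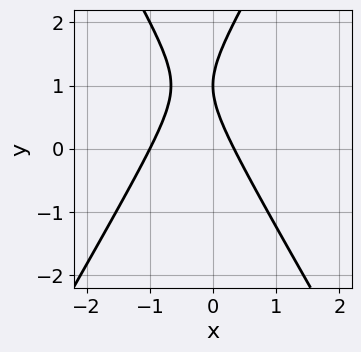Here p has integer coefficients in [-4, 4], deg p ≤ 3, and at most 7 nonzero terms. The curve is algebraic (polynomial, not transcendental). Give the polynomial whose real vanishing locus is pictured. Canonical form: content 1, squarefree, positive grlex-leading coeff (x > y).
(a) deg p = 2. No degree-1 curve has this shape.
(b) Reading off the gridlines: one y-axis crossing is at y = 1; it crosses the x-axis at the gridline x = -1.
(c) Solving for integer coefficients yields p as stated.

3*x^2 - y^2 + 2*x + 2*y - 1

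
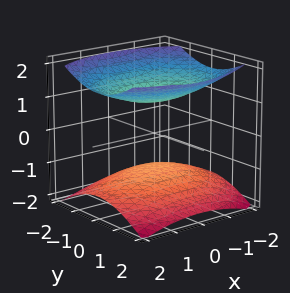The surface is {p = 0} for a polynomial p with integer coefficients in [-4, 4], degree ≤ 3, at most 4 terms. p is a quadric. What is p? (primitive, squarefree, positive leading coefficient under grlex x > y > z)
x^2 + 2*y^2 - 3*z^2 + 3

There are 2 components.
Degree: two separate bowl-shaped sheets opening away from each other; a quadric, so deg p = 2.
Symmetries: the x ↦ −x reflection is a symmetry, so x appears only in even powers; it's symmetric under z → −z, forcing even powers of z; the y ↦ −y reflection is a symmetry, so y appears only in even powers.
Reading off the gridlines: the surface avoids every integer y-axis point in the box; among the integer gridlines, it crosses the z-axis at z ∈ {-1, 1}; it misses every integer gridline on the x-axis.
Matching integer coefficients to the picture gives p.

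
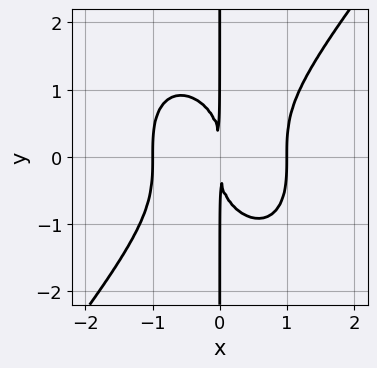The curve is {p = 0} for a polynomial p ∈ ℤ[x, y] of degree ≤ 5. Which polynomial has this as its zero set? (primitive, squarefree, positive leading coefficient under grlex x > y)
2*x^4 - x*y^3 - 2*x^2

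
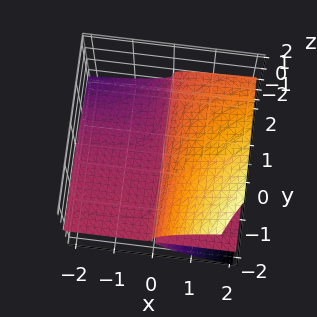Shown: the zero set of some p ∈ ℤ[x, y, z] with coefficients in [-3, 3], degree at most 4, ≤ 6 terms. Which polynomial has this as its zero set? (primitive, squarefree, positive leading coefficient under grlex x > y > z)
2*x*y*z + 3*z^3 - 3*x*z - x

There are 2 components. Treating them together as one polynomial.
deg p = 3. The shape is more complex than any degree-2 surface.
From the visible intercepts: it crosses the x-axis at the gridline x = 0; it crosses the z-axis at the gridline z = 0; every point of the y-axis in the box is on the surface.
These observations pin down the coefficients.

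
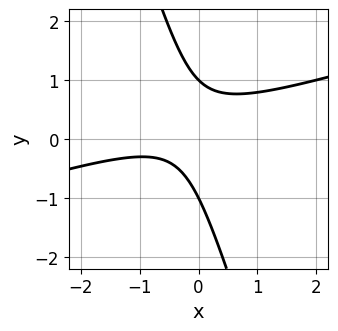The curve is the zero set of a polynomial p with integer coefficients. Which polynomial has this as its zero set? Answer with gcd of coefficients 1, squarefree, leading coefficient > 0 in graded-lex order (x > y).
x^2 - 3*x*y - y^2 + x + 1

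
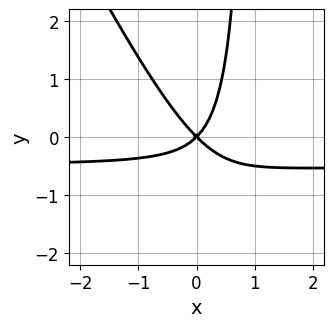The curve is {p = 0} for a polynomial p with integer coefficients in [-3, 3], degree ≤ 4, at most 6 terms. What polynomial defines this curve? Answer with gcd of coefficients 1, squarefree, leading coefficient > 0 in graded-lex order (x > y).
2*x^2*y + x*y^2 + x^2 - y^2

The degree is 3 — the shape is more complex than any degree-2 curve.
Checking where it meets the axes: one y-axis crossing is at y = 0; it meets the x-axis at x = 0 (among the integer gridlines).
Putting this together gives p.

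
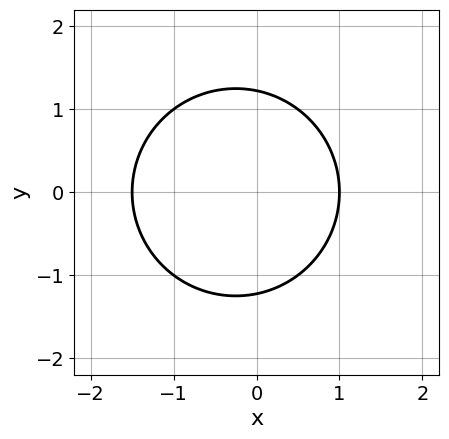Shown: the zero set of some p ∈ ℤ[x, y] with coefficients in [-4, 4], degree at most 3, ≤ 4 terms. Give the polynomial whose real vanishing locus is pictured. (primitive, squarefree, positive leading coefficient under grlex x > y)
(a) Degree: the shape is more complex than any degree-1 curve, so deg p = 2.
(b) Symmetries: mirror symmetry y ↦ −y ⇒ only even powers of y.
(c) Reading off the gridlines: it crosses the x-axis at the gridline x = 1.
(d) These observations pin down the coefficients.

2*x^2 + 2*y^2 + x - 3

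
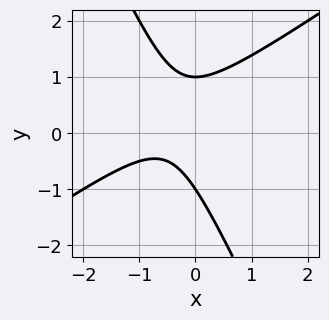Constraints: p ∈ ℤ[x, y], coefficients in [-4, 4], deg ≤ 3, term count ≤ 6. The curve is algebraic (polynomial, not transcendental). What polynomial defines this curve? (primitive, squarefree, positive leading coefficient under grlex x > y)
3*x^2 - 3*x*y - 2*y^2 + 3*x + 2

1. Degree: a generic line meets the curve in up to 2 points, so deg p = 2.
2. Observable constraints: among the integer gridlines, it crosses the y-axis at y ∈ {-1, 1}; no x-intercept at any integer in the box.
3. These observations pin down the coefficients.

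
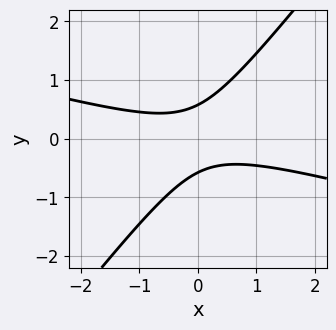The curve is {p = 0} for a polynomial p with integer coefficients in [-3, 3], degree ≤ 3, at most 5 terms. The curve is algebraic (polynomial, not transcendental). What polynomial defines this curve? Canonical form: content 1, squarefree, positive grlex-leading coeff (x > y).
x^2 + 3*x*y - 3*y^2 + 1

First, deg p = 2. A generic line meets the curve in up to 2 points.
Then, checking where it meets the axes: the curve avoids every integer x-axis point in the box.
Finally, these observations pin down the coefficients.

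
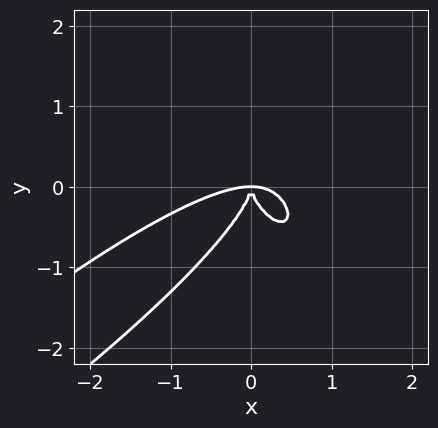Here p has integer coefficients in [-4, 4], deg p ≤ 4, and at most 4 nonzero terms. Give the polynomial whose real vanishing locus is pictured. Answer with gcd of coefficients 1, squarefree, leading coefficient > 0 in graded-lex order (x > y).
2*x^4 - 3*x^3*y + 2*y^4 + 3*x^2*y

Degree: a generic line meets the curve in up to 4 points, so deg p = 4.
The integer polynomial consistent with all of this is the stated p.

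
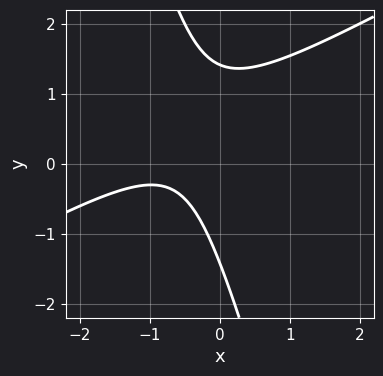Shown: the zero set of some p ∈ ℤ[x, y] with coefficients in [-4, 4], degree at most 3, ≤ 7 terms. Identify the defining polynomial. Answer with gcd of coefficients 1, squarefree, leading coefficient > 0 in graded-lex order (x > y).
2*x^2 - 3*x*y - y^2 + 3*x + 2

First, deg p = 2. A generic line meets the curve in up to 2 points.
Next, checking where it meets the axes: it misses every integer gridline on the x-axis.
Finally, together with the visible shape, these determine p as stated.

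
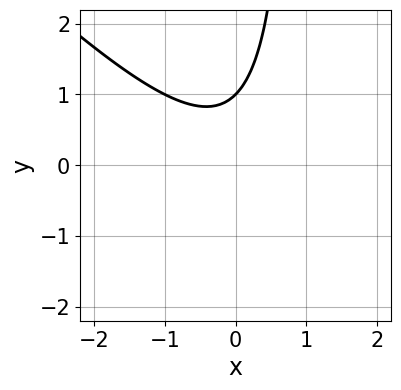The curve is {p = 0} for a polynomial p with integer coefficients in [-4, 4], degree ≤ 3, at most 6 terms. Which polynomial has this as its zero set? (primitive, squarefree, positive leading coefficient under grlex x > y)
x^2 + x*y - y + 1

(a) The degree is 2 — the shape is more complex than any degree-1 curve.
(b) From the visible intercepts: the curve avoids every integer x-axis point in the box; it crosses the y-axis at the gridline y = 1.
(c) Fitting integer coefficients to these (and the overall shape) gives p.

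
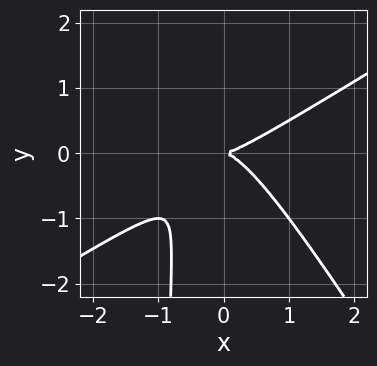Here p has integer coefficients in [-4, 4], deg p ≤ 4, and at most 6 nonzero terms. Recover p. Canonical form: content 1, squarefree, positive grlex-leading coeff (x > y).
x^3 - x^2*y - x*y^2 - y^2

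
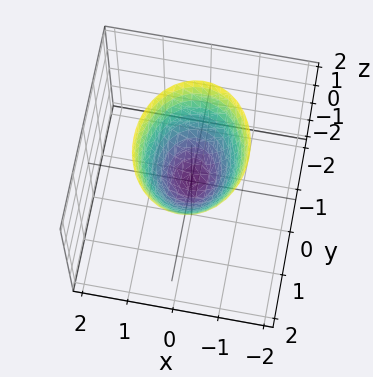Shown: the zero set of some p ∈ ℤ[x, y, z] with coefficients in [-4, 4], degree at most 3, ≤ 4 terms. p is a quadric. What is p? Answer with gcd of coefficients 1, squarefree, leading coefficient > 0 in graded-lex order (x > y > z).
3*x^2 + 2*y^2 - 2*z

First, deg p = 2. A paraboloid; a quadric.
Then, symmetries: it's symmetric under x → −x, forcing even powers of x; mirror symmetry y ↦ −y ⇒ only even powers of y.
Next, observable constraints: it meets the z-axis at z = 0 (among the integer gridlines); one y-axis crossing is at y = 0; it crosses the x-axis at the gridline x = 0.
Finally, the integer polynomial consistent with all of this is the stated p.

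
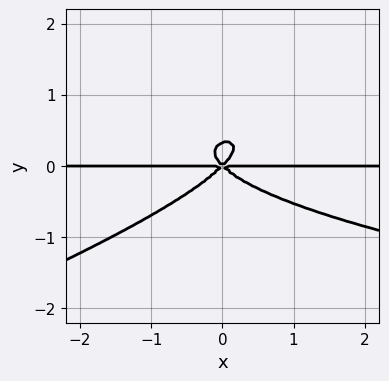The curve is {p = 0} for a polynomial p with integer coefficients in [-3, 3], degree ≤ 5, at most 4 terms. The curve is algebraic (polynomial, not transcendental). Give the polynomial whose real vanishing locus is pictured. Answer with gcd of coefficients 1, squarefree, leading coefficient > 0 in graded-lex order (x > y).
1. deg p = 4. A generic line meets the curve in up to 4 points.
2. Observable constraints: every point of the x-axis in the box is on the curve; it meets the y-axis at y = 0 (among the integer gridlines).
3. These observations pin down the coefficients.

x*y^3 - 3*y^4 - x^2*y + y^3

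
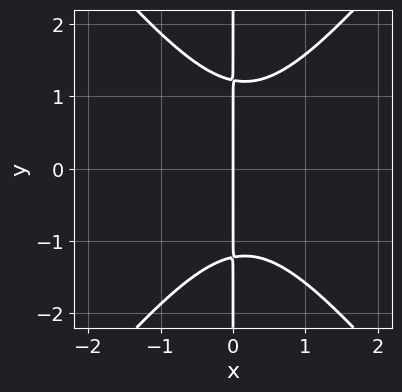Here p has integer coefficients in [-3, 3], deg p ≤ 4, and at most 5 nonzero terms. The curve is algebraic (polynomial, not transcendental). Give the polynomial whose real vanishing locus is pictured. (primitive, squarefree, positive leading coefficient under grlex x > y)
3*x^3 - 2*x*y^2 - x^2 + 3*x

1. The degree is 3 — a generic line meets the curve in up to 3 points.
2. Symmetries: it's symmetric under y → −y, forcing even powers of y.
3. Observable constraints: it meets the x-axis at x = 0 (among the integer gridlines); the visible y-axis segment lies entirely on the curve.
4. Assembling these constraints gives the stated polynomial.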